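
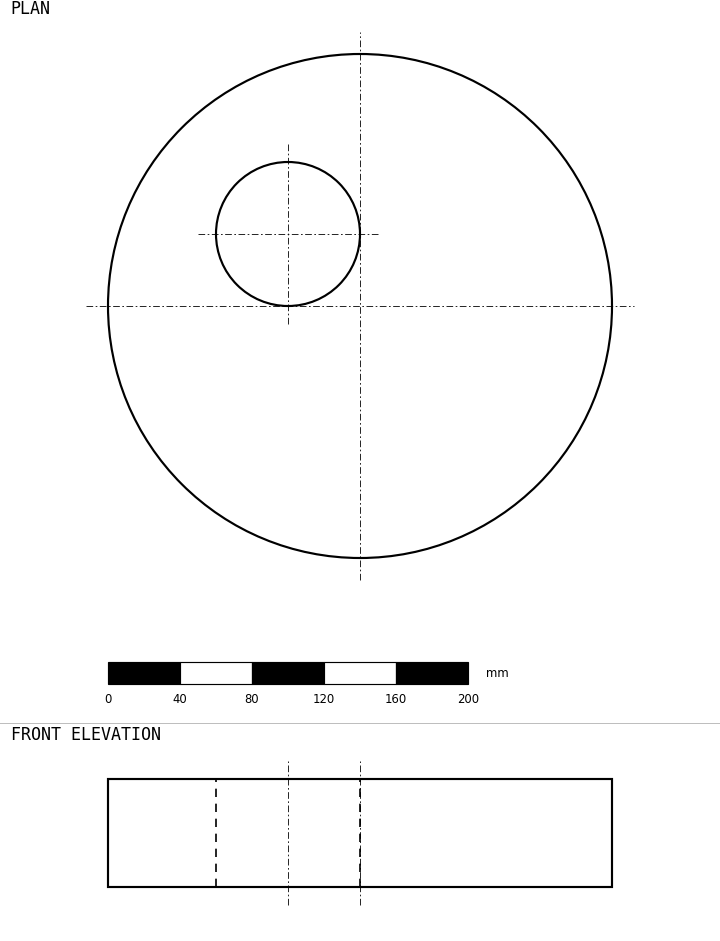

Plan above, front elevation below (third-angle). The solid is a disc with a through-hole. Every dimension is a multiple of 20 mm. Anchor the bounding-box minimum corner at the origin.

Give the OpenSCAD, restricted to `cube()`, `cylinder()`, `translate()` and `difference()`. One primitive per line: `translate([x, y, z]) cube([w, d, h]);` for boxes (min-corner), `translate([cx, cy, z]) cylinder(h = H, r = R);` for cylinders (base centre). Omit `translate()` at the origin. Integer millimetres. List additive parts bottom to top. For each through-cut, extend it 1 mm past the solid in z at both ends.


difference() {
  translate([140, 140, 0]) cylinder(h = 60, r = 140);
  translate([100, 180, -1]) cylinder(h = 62, r = 40);
}


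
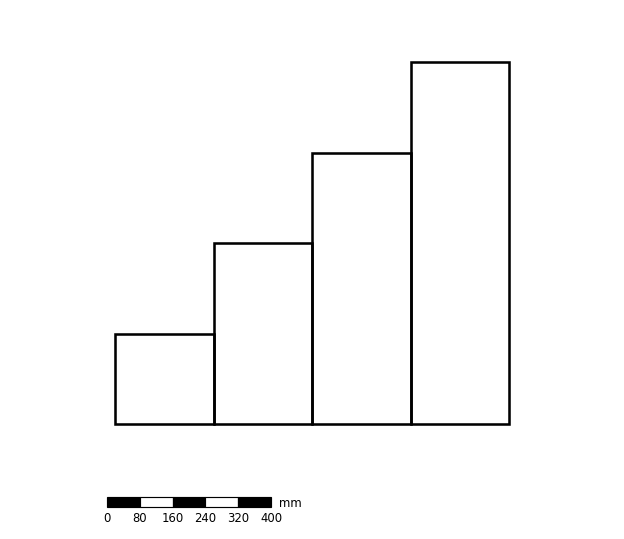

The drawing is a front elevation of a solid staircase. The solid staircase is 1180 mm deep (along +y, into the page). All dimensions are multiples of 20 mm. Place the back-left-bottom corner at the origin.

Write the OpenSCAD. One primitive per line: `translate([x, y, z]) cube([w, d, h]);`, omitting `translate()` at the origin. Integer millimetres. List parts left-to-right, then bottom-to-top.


cube([240, 1180, 220]);
translate([240, 0, 0]) cube([240, 1180, 440]);
translate([480, 0, 0]) cube([240, 1180, 660]);
translate([720, 0, 0]) cube([240, 1180, 880]);


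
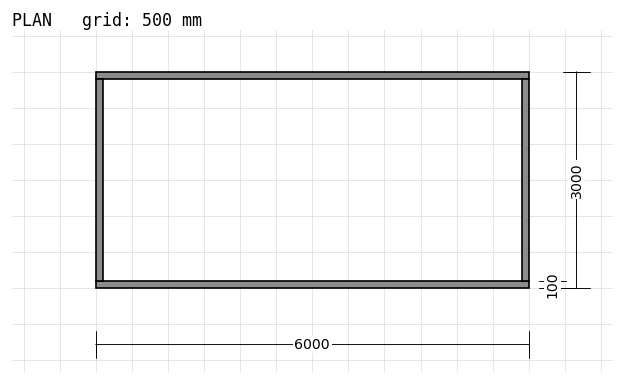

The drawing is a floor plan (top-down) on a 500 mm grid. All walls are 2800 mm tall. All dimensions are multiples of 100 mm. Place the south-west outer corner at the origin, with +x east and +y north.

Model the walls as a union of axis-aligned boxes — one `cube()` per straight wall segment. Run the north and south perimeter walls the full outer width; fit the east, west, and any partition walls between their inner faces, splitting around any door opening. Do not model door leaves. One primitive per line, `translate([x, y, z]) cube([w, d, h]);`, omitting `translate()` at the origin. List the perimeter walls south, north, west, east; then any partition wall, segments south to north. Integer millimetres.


cube([6000, 100, 2800]);
translate([0, 2900, 0]) cube([6000, 100, 2800]);
translate([0, 100, 0]) cube([100, 2800, 2800]);
translate([5900, 100, 0]) cube([100, 2800, 2800]);


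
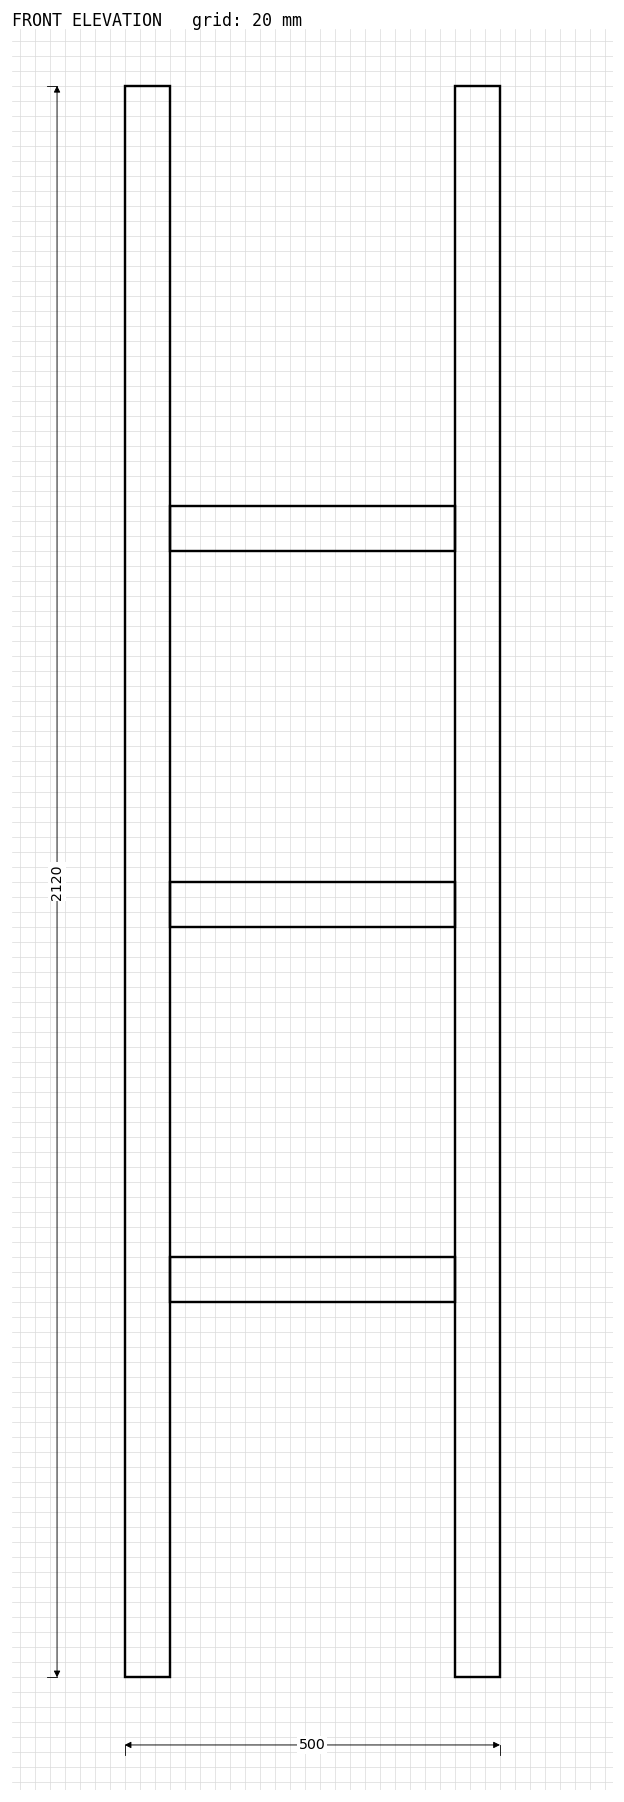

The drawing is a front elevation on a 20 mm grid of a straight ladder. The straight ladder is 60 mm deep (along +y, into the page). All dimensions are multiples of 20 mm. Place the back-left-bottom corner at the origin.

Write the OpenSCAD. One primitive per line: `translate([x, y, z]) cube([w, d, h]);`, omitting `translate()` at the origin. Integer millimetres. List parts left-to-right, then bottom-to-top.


cube([60, 60, 2120]);
translate([60, 0, 500]) cube([380, 60, 60]);
translate([60, 0, 1000]) cube([380, 60, 60]);
translate([60, 0, 1500]) cube([380, 60, 60]);
translate([440, 0, 0]) cube([60, 60, 2120]);


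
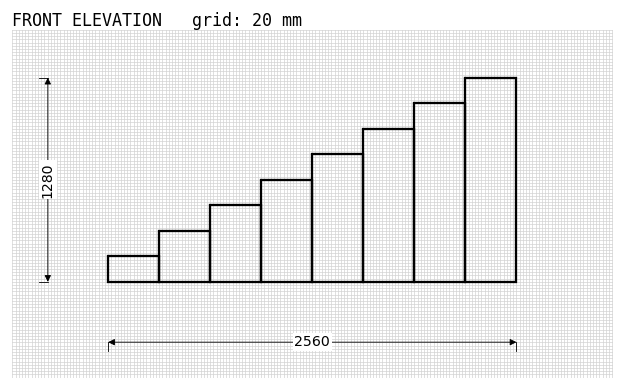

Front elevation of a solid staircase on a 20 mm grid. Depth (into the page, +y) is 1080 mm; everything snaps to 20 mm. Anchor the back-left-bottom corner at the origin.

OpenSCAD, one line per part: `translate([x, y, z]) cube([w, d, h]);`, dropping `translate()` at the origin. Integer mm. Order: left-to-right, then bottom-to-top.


cube([320, 1080, 160]);
translate([320, 0, 0]) cube([320, 1080, 320]);
translate([640, 0, 0]) cube([320, 1080, 480]);
translate([960, 0, 0]) cube([320, 1080, 640]);
translate([1280, 0, 0]) cube([320, 1080, 800]);
translate([1600, 0, 0]) cube([320, 1080, 960]);
translate([1920, 0, 0]) cube([320, 1080, 1120]);
translate([2240, 0, 0]) cube([320, 1080, 1280]);


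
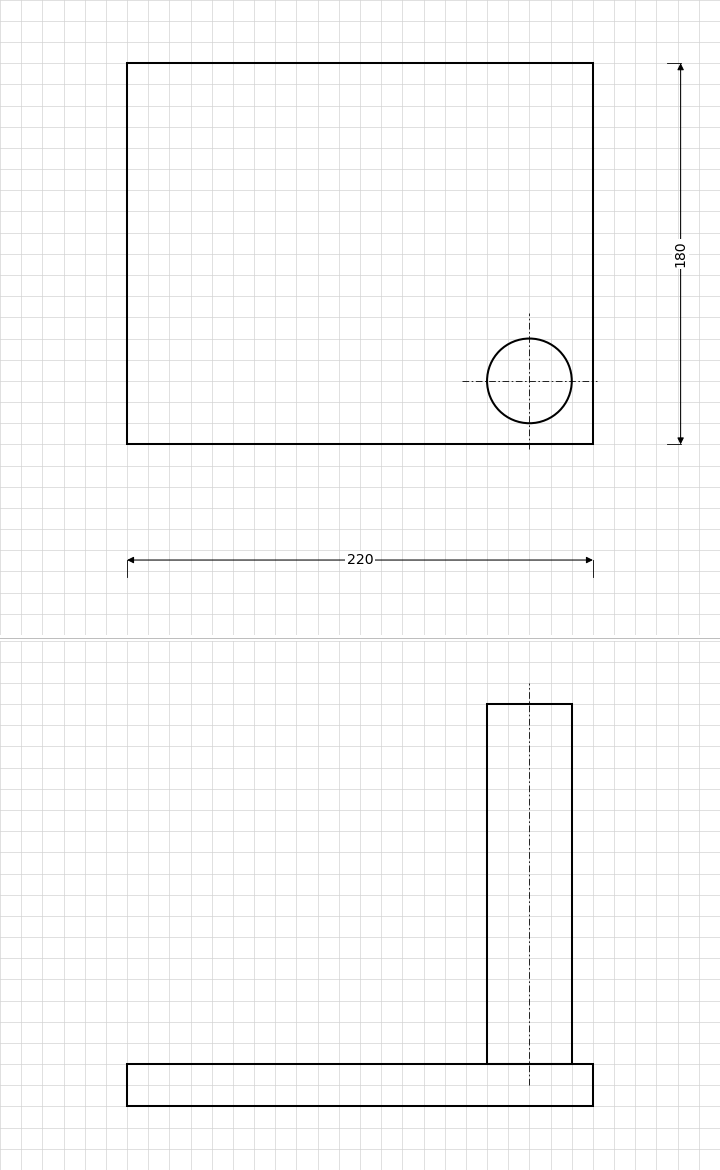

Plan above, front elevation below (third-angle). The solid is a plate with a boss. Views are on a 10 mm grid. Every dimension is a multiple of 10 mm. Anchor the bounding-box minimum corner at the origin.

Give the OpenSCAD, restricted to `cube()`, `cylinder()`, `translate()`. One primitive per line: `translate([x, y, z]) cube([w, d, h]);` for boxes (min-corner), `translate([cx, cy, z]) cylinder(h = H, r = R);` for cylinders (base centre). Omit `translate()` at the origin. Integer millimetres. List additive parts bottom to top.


cube([220, 180, 20]);
translate([190, 30, 20]) cylinder(h = 170, r = 20);


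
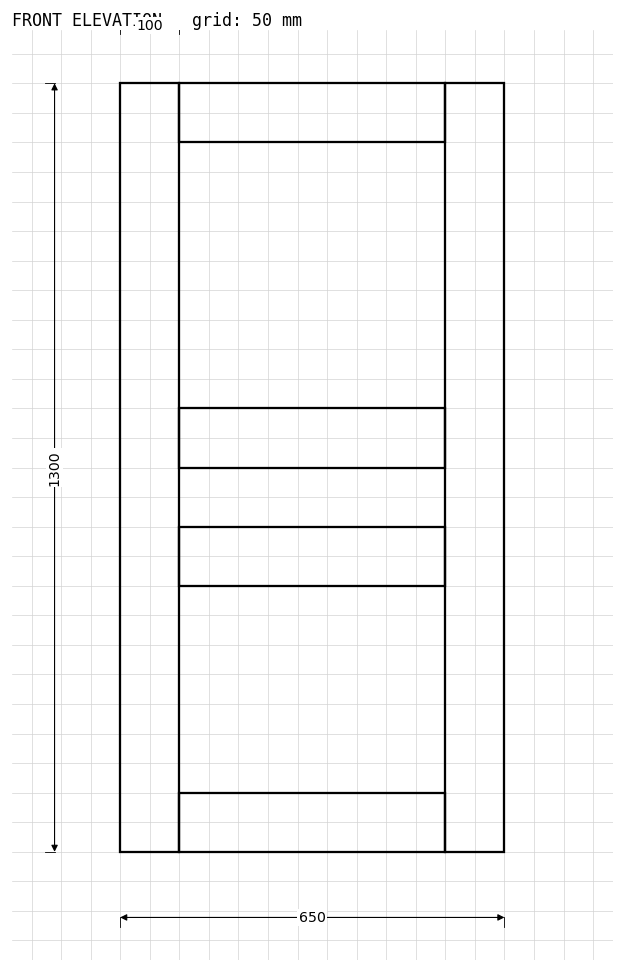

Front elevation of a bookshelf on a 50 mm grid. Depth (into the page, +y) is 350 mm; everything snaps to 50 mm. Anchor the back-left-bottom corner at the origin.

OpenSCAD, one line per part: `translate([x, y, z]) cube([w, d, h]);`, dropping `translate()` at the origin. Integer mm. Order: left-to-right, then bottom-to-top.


cube([100, 350, 1300]);
translate([100, 0, 0]) cube([450, 350, 100]);
translate([100, 0, 450]) cube([450, 350, 100]);
translate([100, 0, 650]) cube([450, 350, 100]);
translate([100, 0, 1200]) cube([450, 350, 100]);
translate([550, 0, 0]) cube([100, 350, 1300]);


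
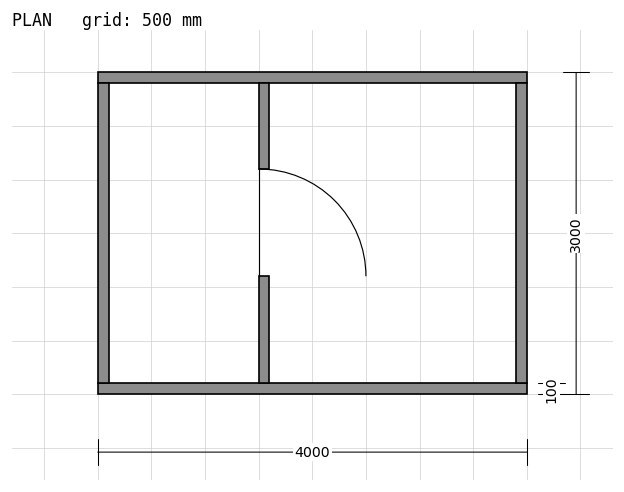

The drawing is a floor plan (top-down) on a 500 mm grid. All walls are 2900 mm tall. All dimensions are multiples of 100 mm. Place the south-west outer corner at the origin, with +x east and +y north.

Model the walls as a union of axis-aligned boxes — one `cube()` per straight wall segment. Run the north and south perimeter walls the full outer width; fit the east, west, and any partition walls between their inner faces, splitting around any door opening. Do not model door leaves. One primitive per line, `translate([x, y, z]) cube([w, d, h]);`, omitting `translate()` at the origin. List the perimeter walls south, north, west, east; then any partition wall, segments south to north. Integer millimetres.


cube([4000, 100, 2900]);
translate([0, 2900, 0]) cube([4000, 100, 2900]);
translate([0, 100, 0]) cube([100, 2800, 2900]);
translate([3900, 100, 0]) cube([100, 2800, 2900]);
translate([1500, 100, 0]) cube([100, 1000, 2900]);
translate([1500, 2100, 0]) cube([100, 800, 2900]);


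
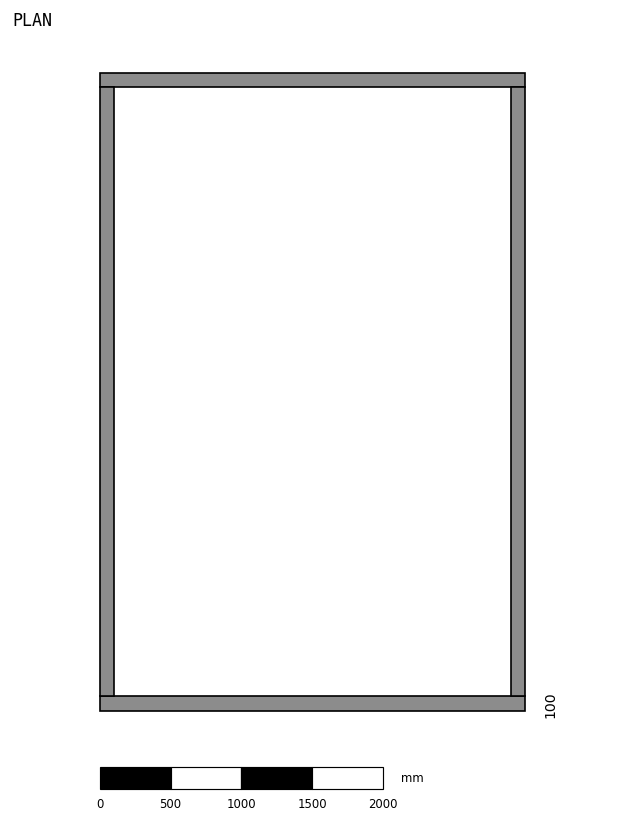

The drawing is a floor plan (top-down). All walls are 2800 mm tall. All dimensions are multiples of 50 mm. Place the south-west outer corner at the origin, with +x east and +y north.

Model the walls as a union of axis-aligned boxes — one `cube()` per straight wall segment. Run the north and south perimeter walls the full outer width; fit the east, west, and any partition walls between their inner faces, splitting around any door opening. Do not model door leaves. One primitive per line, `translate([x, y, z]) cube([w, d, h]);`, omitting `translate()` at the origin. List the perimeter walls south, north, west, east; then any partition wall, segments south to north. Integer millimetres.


cube([3000, 100, 2800]);
translate([0, 4400, 0]) cube([3000, 100, 2800]);
translate([0, 100, 0]) cube([100, 4300, 2800]);
translate([2900, 100, 0]) cube([100, 4300, 2800]);


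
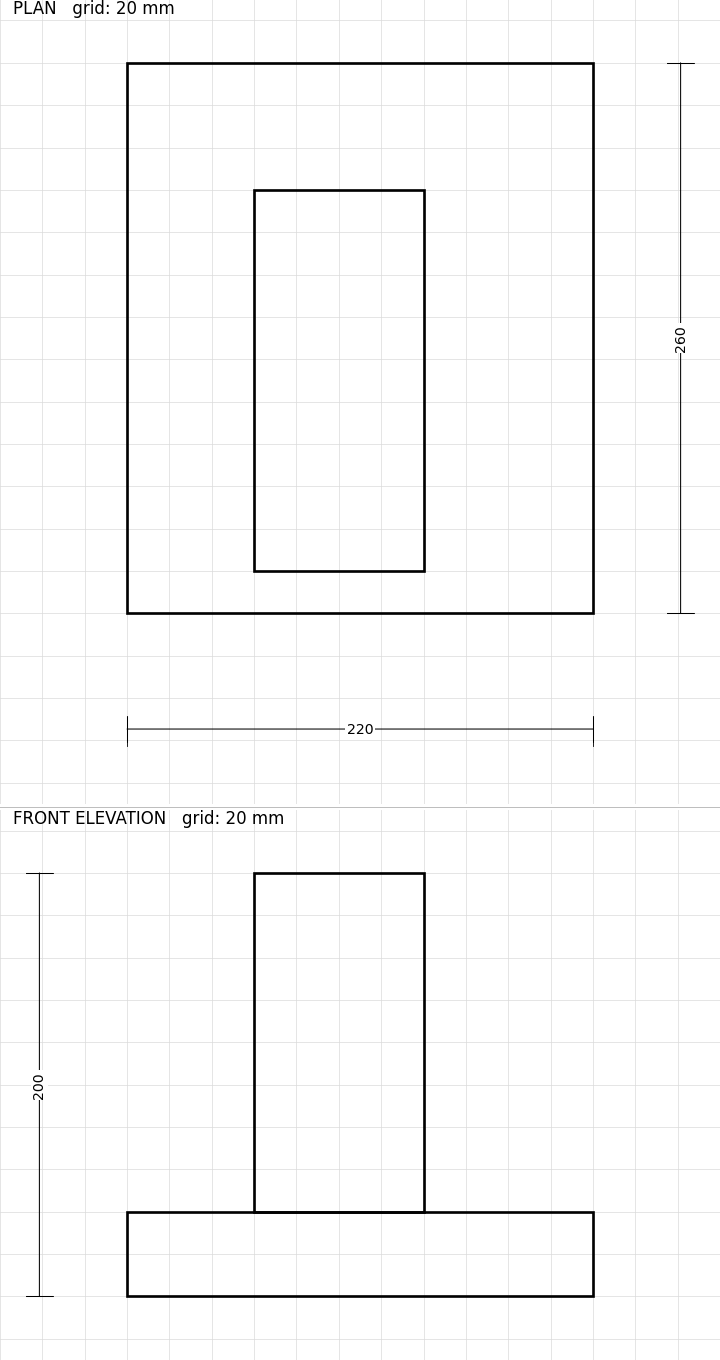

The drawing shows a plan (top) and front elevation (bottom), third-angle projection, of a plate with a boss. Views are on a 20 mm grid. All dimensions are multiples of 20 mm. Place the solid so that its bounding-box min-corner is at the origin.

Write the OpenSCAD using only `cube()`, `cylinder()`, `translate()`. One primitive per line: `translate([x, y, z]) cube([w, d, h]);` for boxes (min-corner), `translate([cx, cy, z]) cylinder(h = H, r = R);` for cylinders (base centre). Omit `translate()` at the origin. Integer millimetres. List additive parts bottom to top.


cube([220, 260, 40]);
translate([60, 20, 40]) cube([80, 180, 160]);


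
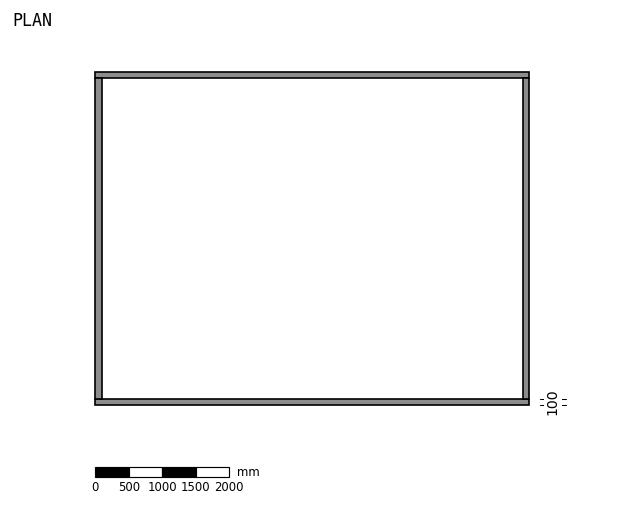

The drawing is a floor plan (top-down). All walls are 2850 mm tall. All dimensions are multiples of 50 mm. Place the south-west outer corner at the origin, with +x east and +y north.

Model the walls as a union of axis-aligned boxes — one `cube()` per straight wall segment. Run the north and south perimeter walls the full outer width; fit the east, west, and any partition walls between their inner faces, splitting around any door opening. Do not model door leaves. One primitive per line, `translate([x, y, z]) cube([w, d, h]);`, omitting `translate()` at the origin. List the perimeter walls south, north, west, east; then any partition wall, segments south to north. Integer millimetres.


cube([6500, 100, 2850]);
translate([0, 4900, 0]) cube([6500, 100, 2850]);
translate([0, 100, 0]) cube([100, 4800, 2850]);
translate([6400, 100, 0]) cube([100, 4800, 2850]);


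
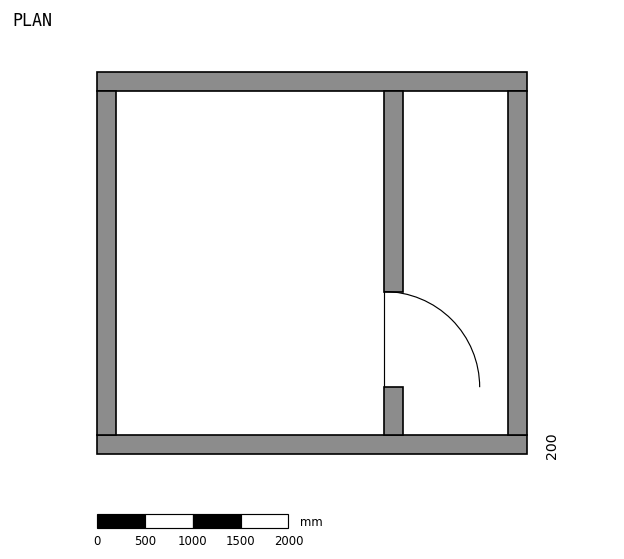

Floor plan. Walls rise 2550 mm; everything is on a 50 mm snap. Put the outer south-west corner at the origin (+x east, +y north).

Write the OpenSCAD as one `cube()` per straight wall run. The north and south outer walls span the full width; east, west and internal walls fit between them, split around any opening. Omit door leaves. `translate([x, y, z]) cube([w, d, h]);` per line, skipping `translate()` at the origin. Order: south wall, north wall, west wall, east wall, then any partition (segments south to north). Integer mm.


cube([4500, 200, 2550]);
translate([0, 3800, 0]) cube([4500, 200, 2550]);
translate([0, 200, 0]) cube([200, 3600, 2550]);
translate([4300, 200, 0]) cube([200, 3600, 2550]);
translate([3000, 200, 0]) cube([200, 500, 2550]);
translate([3000, 1700, 0]) cube([200, 2100, 2550]);


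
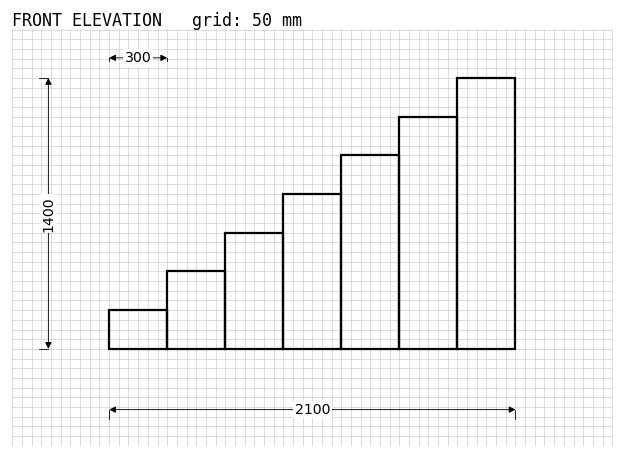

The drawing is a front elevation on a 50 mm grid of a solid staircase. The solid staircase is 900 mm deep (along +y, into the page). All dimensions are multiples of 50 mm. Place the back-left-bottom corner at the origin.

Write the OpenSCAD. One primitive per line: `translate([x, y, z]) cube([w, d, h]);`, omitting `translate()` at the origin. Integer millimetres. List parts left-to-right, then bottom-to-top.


cube([300, 900, 200]);
translate([300, 0, 0]) cube([300, 900, 400]);
translate([600, 0, 0]) cube([300, 900, 600]);
translate([900, 0, 0]) cube([300, 900, 800]);
translate([1200, 0, 0]) cube([300, 900, 1000]);
translate([1500, 0, 0]) cube([300, 900, 1200]);
translate([1800, 0, 0]) cube([300, 900, 1400]);


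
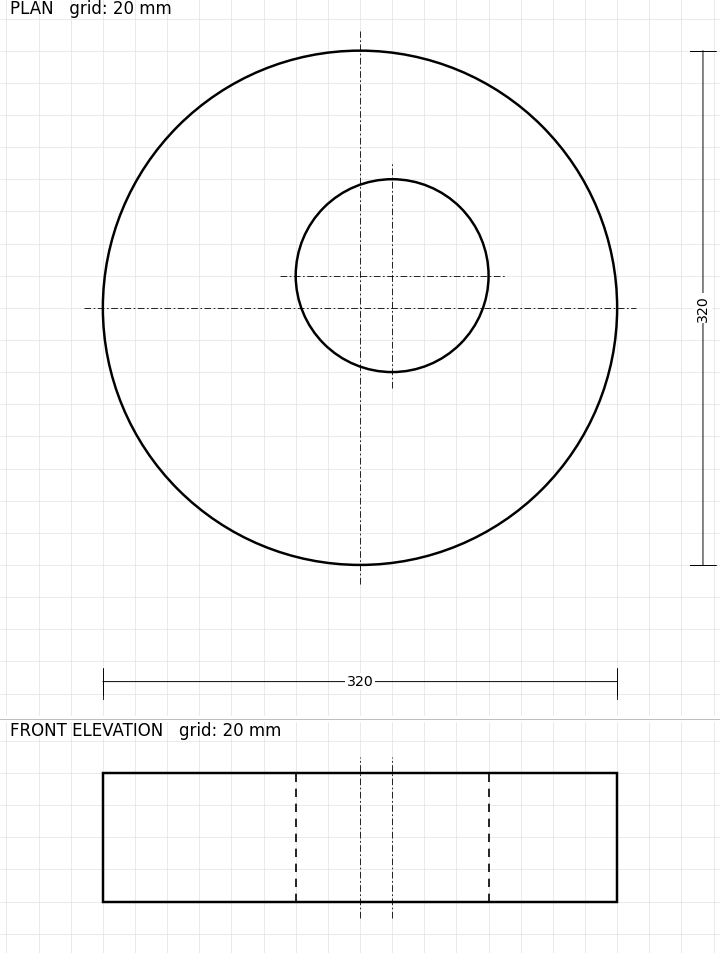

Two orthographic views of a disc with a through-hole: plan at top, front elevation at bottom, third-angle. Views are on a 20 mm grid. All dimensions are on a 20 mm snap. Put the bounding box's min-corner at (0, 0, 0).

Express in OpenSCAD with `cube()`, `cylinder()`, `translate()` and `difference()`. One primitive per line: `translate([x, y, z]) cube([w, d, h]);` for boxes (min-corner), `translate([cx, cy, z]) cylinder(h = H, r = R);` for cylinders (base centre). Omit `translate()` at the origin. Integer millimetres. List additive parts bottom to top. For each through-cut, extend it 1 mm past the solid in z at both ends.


difference() {
  translate([160, 160, 0]) cylinder(h = 80, r = 160);
  translate([180, 180, -1]) cylinder(h = 82, r = 60);
}


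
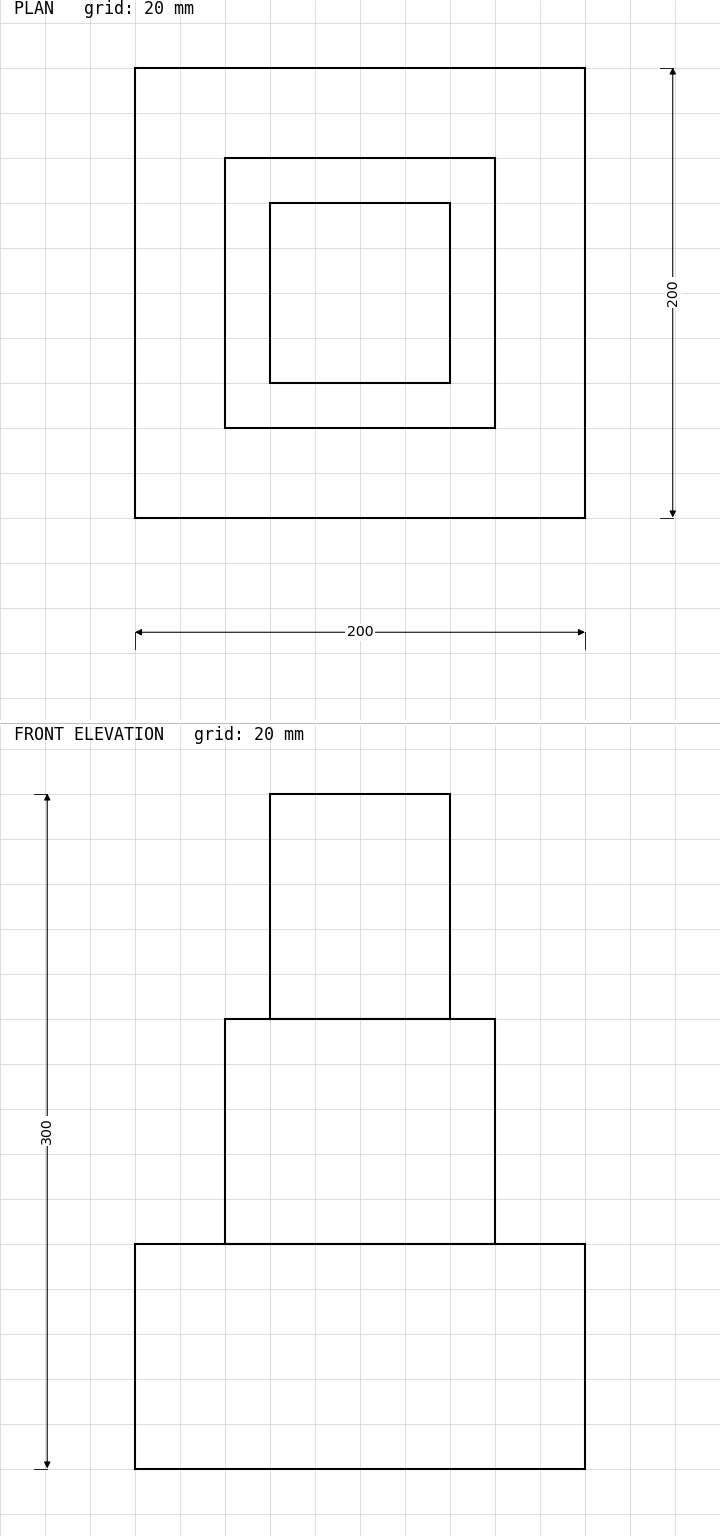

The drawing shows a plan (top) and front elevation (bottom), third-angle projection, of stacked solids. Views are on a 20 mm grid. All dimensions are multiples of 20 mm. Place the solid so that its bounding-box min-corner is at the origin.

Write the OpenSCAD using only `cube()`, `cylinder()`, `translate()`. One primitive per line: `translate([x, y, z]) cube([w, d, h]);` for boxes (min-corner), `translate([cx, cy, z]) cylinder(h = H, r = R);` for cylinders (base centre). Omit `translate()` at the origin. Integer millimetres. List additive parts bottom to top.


cube([200, 200, 100]);
translate([40, 40, 100]) cube([120, 120, 100]);
translate([60, 60, 200]) cube([80, 80, 100]);


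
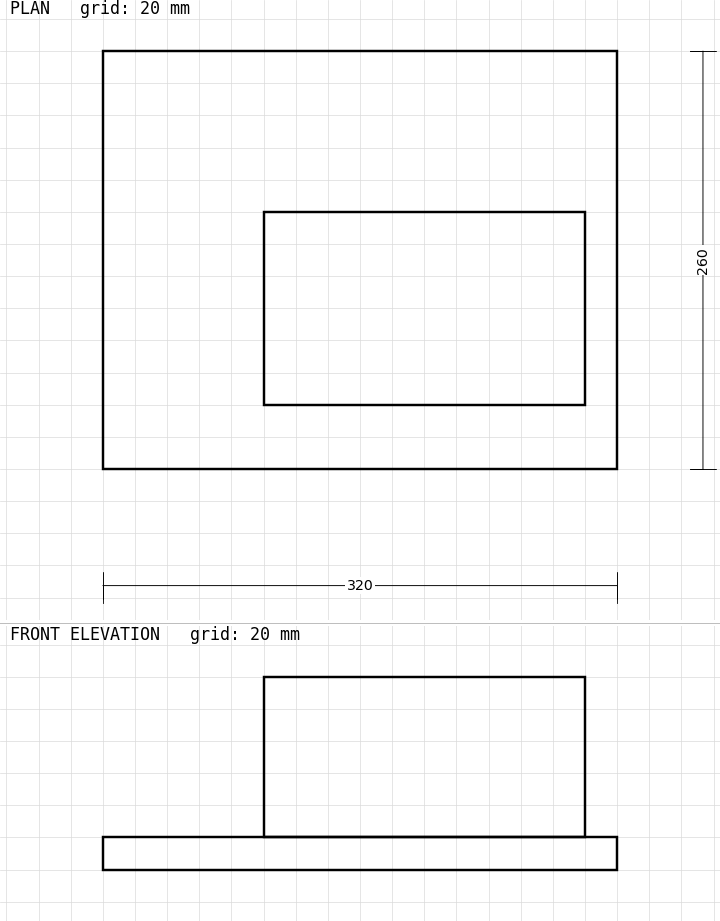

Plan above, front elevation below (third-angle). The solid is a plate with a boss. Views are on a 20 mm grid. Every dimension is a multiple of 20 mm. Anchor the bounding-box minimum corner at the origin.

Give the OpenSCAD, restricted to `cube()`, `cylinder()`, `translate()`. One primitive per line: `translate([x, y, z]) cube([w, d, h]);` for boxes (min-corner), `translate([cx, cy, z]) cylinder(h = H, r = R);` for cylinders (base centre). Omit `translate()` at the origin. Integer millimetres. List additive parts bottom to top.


cube([320, 260, 20]);
translate([100, 40, 20]) cube([200, 120, 100]);


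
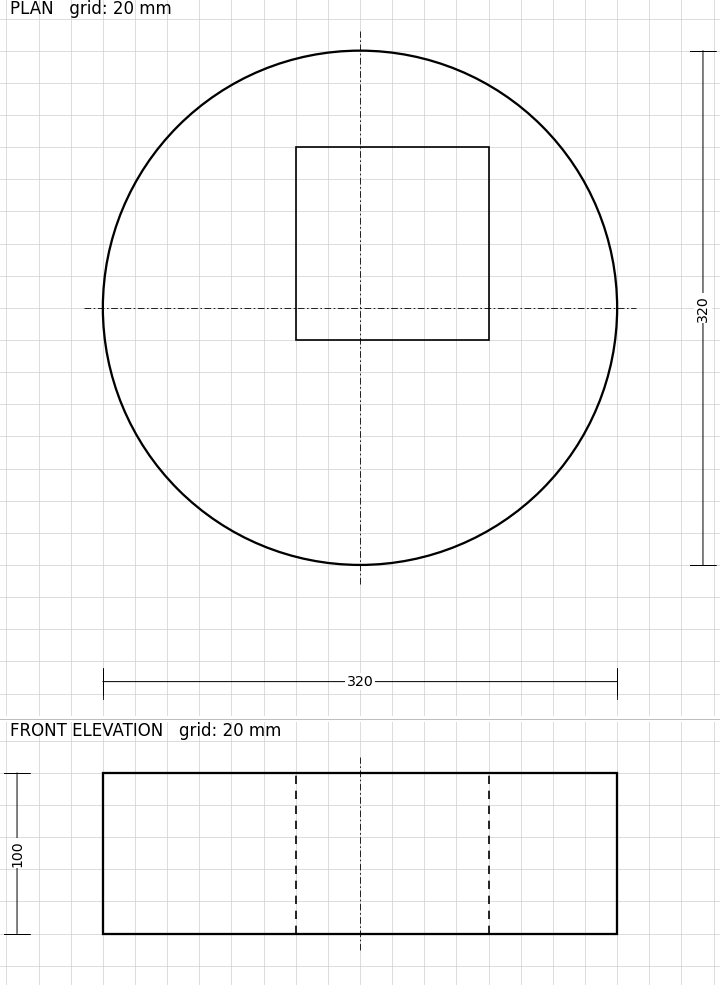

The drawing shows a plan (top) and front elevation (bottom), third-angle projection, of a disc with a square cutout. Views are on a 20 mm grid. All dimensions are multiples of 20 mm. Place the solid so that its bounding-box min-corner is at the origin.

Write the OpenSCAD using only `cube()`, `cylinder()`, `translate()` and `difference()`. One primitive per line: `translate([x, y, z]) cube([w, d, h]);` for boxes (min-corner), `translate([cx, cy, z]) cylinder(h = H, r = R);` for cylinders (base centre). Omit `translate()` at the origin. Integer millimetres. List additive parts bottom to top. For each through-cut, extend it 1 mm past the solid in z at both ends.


difference() {
  translate([160, 160, 0]) cylinder(h = 100, r = 160);
  translate([120, 140, -1]) cube([120, 120, 102]);
}


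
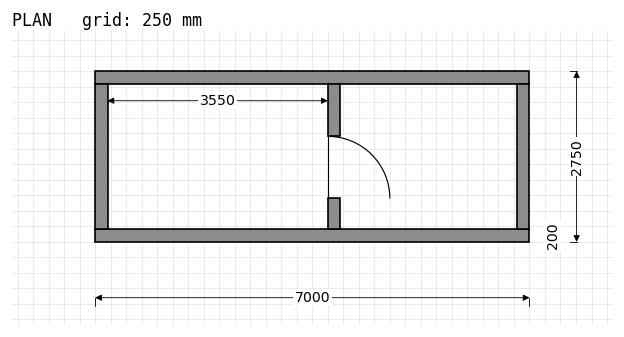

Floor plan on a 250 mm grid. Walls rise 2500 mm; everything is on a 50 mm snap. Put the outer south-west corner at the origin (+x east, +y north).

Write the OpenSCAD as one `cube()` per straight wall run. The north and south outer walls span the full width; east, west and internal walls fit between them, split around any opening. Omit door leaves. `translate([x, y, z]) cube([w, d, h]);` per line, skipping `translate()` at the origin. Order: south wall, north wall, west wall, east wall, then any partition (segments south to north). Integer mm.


cube([7000, 200, 2500]);
translate([0, 2550, 0]) cube([7000, 200, 2500]);
translate([0, 200, 0]) cube([200, 2350, 2500]);
translate([6800, 200, 0]) cube([200, 2350, 2500]);
translate([3750, 200, 0]) cube([200, 500, 2500]);
translate([3750, 1700, 0]) cube([200, 850, 2500]);


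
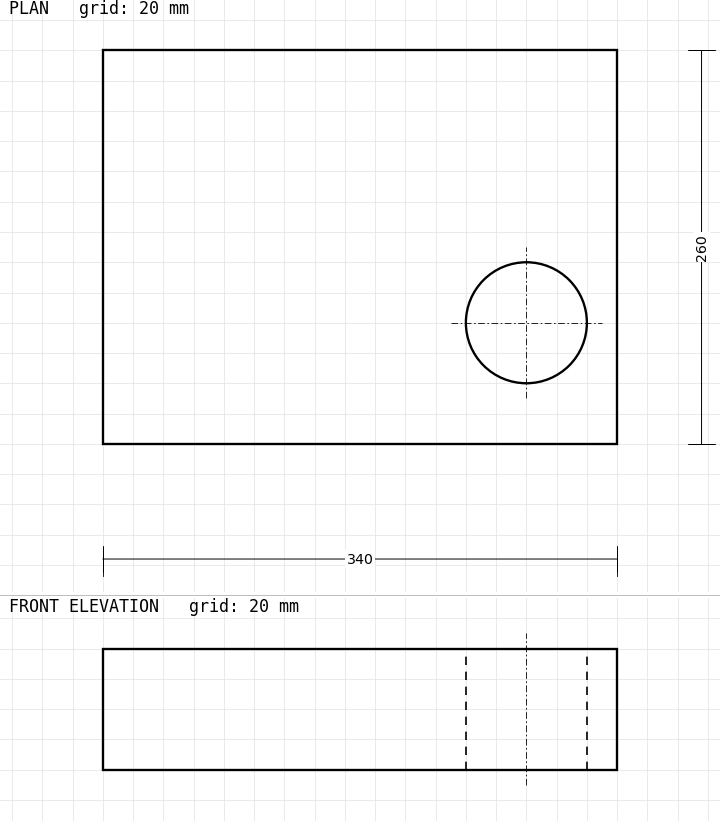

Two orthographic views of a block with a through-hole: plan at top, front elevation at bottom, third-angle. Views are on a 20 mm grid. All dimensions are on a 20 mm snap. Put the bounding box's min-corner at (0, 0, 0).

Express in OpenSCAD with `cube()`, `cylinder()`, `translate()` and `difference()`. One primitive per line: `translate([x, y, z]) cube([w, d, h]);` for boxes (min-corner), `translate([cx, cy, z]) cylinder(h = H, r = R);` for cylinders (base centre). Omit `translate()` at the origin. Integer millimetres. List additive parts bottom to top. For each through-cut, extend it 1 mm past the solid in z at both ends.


difference() {
  cube([340, 260, 80]);
  translate([280, 80, -1]) cylinder(h = 82, r = 40);
}


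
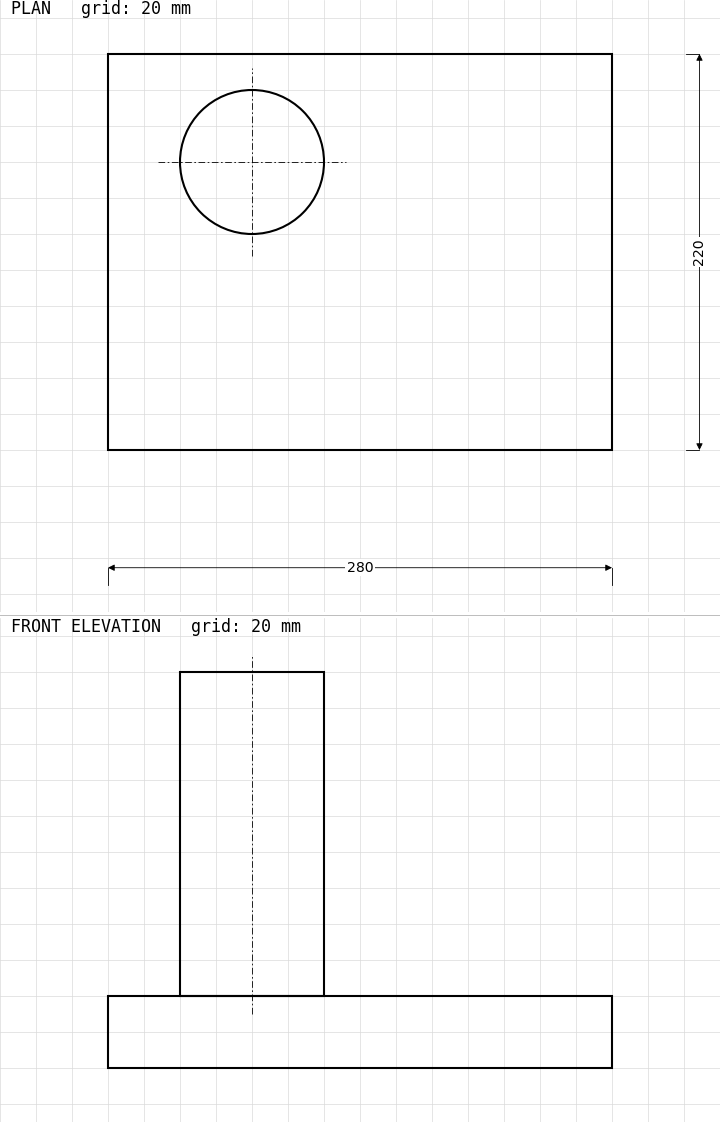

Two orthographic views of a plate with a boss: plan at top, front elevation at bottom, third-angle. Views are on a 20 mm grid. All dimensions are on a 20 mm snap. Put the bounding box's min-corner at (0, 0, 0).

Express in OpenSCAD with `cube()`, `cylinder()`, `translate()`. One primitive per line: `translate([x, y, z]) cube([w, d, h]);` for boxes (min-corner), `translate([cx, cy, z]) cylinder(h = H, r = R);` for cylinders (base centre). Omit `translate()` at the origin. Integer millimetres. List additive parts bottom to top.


cube([280, 220, 40]);
translate([80, 160, 40]) cylinder(h = 180, r = 40);


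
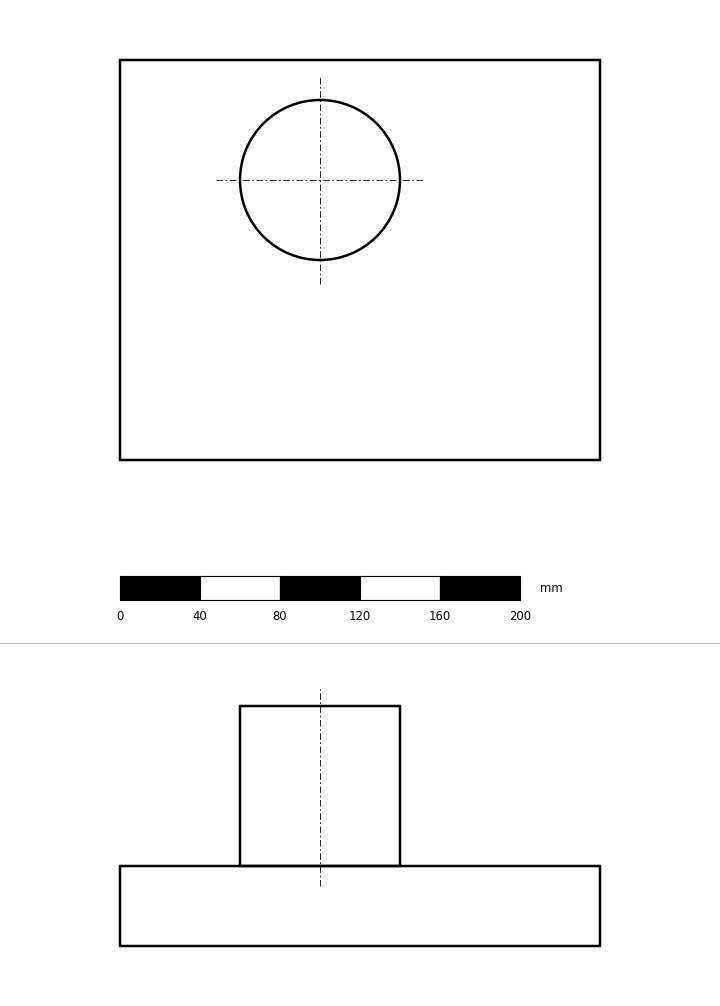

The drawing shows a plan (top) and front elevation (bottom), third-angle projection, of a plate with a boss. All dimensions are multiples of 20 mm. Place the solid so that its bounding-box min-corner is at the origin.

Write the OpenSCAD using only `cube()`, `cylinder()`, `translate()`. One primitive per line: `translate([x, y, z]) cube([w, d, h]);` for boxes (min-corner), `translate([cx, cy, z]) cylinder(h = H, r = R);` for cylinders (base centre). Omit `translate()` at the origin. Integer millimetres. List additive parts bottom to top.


cube([240, 200, 40]);
translate([100, 140, 40]) cylinder(h = 80, r = 40);


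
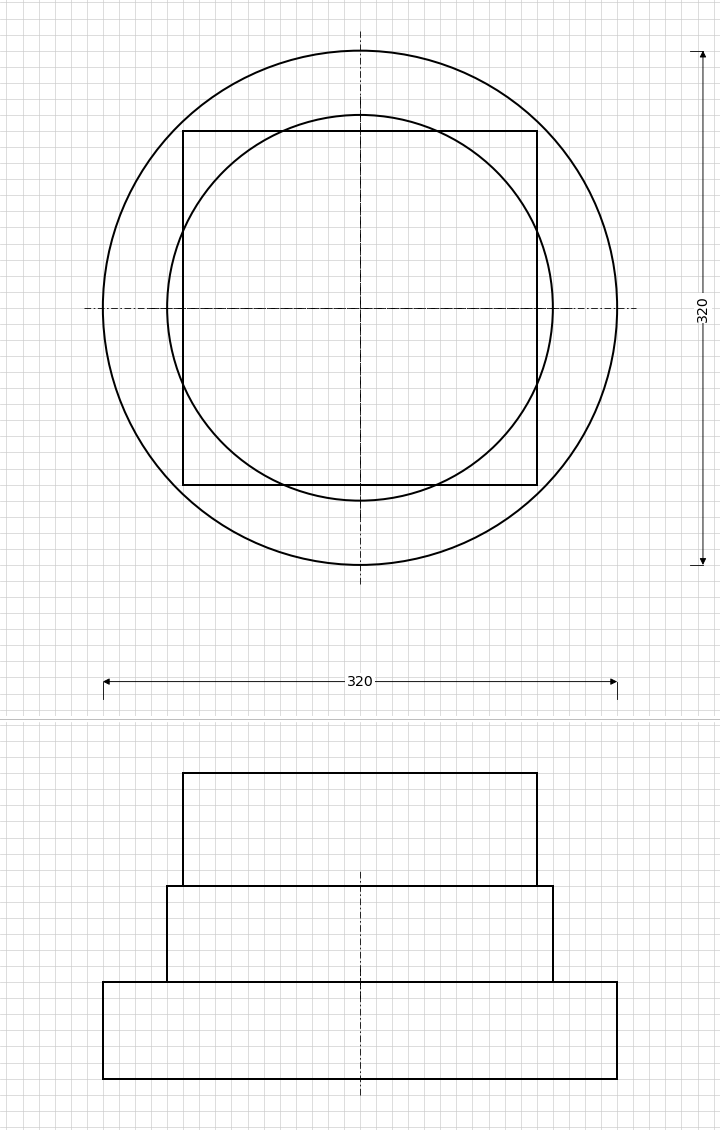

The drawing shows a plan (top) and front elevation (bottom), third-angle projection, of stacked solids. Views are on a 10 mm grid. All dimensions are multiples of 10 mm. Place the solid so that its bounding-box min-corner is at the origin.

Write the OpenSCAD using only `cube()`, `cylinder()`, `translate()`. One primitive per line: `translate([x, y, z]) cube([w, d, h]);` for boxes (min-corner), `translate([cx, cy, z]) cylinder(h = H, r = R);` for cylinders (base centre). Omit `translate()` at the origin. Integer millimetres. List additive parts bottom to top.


translate([160, 160, 0]) cylinder(h = 60, r = 160);
translate([160, 160, 60]) cylinder(h = 60, r = 120);
translate([50, 50, 120]) cube([220, 220, 70]);


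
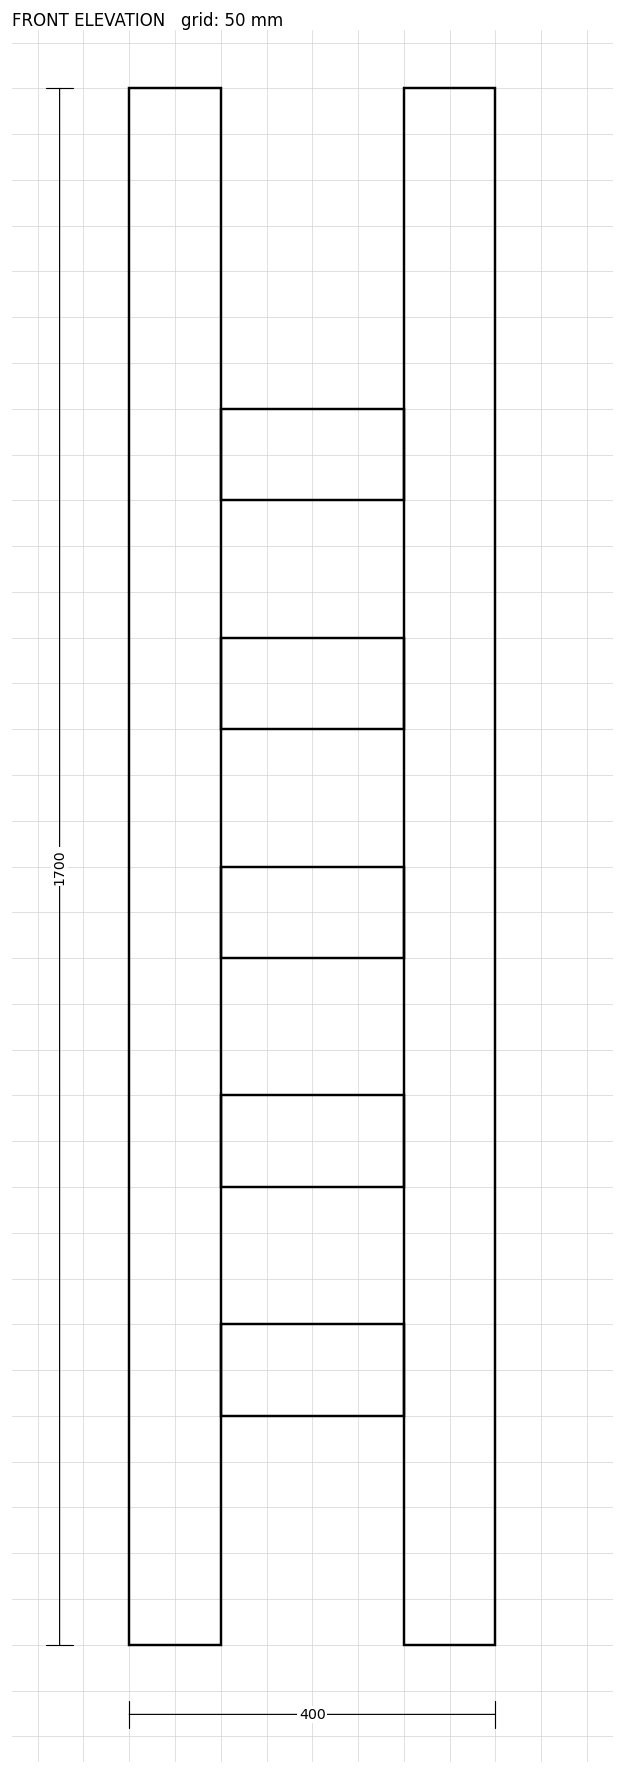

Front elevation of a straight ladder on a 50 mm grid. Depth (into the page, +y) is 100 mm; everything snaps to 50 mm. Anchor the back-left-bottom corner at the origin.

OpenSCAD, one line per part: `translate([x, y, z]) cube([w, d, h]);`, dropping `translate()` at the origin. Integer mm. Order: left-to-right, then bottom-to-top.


cube([100, 100, 1700]);
translate([100, 0, 250]) cube([200, 100, 100]);
translate([100, 0, 500]) cube([200, 100, 100]);
translate([100, 0, 750]) cube([200, 100, 100]);
translate([100, 0, 1000]) cube([200, 100, 100]);
translate([100, 0, 1250]) cube([200, 100, 100]);
translate([300, 0, 0]) cube([100, 100, 1700]);


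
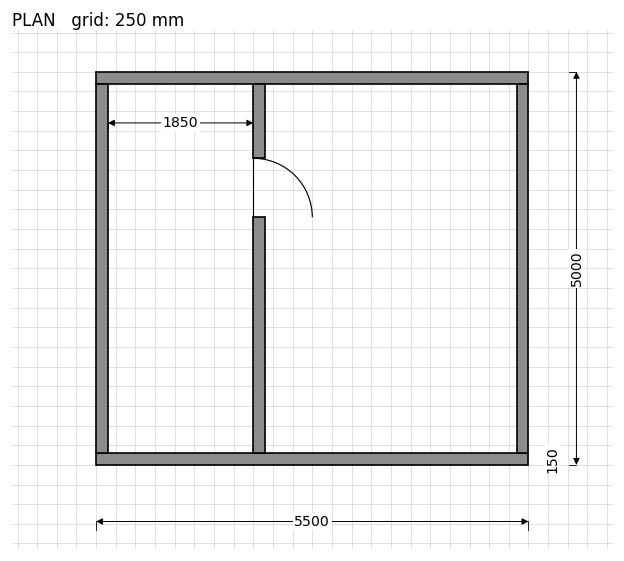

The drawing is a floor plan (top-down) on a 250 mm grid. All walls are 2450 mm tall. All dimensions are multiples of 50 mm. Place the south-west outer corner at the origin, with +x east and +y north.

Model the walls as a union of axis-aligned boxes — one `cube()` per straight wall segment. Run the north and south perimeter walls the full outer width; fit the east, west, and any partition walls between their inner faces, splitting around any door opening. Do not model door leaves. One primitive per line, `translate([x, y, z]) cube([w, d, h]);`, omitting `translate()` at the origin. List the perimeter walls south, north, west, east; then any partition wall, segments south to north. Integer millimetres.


cube([5500, 150, 2450]);
translate([0, 4850, 0]) cube([5500, 150, 2450]);
translate([0, 150, 0]) cube([150, 4700, 2450]);
translate([5350, 150, 0]) cube([150, 4700, 2450]);
translate([2000, 150, 0]) cube([150, 3000, 2450]);
translate([2000, 3900, 0]) cube([150, 950, 2450]);


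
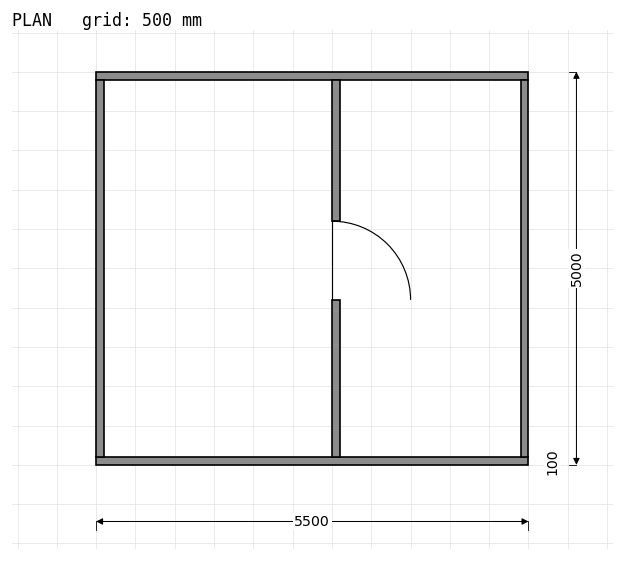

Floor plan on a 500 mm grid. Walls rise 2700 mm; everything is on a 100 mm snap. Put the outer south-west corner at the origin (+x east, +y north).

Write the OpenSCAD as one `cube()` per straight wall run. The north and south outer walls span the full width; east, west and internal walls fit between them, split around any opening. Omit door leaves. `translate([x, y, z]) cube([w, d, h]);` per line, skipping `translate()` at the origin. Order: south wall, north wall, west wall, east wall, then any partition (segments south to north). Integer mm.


cube([5500, 100, 2700]);
translate([0, 4900, 0]) cube([5500, 100, 2700]);
translate([0, 100, 0]) cube([100, 4800, 2700]);
translate([5400, 100, 0]) cube([100, 4800, 2700]);
translate([3000, 100, 0]) cube([100, 2000, 2700]);
translate([3000, 3100, 0]) cube([100, 1800, 2700]);


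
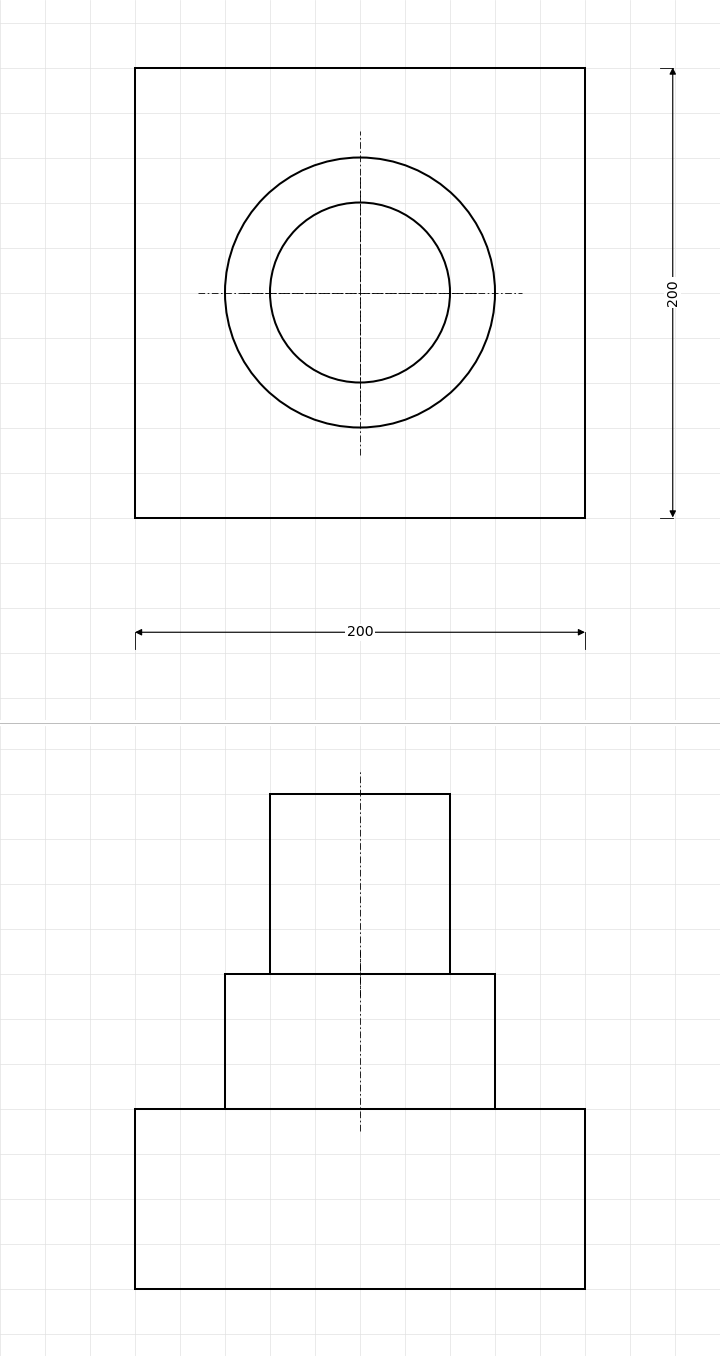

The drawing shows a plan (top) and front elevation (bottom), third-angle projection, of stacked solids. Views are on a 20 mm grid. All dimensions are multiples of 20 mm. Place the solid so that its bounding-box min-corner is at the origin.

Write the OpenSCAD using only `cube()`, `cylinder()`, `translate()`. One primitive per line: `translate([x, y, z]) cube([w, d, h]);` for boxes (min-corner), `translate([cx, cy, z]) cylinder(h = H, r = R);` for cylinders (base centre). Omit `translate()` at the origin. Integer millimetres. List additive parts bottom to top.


cube([200, 200, 80]);
translate([100, 100, 80]) cylinder(h = 60, r = 60);
translate([100, 100, 140]) cylinder(h = 80, r = 40);


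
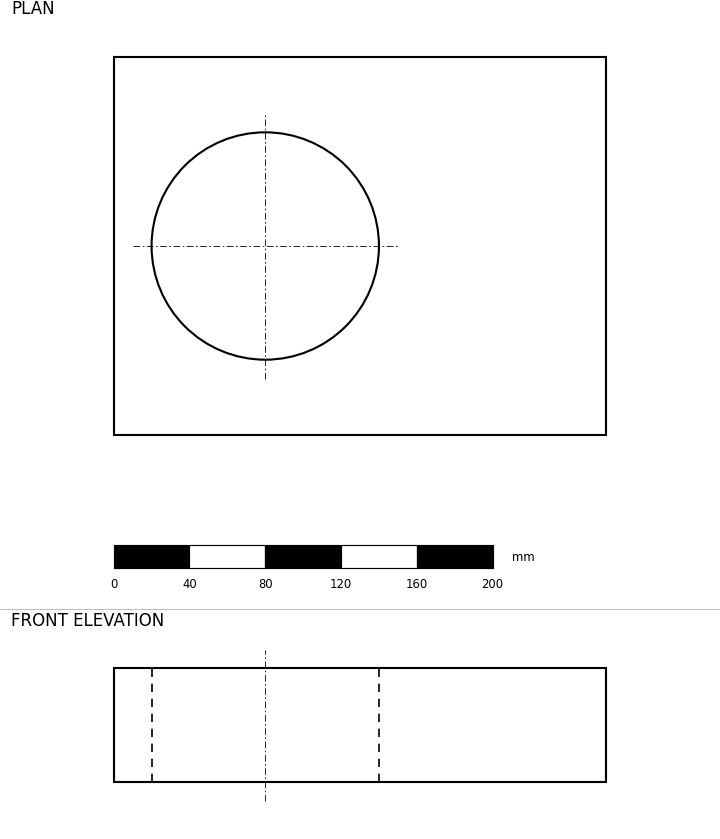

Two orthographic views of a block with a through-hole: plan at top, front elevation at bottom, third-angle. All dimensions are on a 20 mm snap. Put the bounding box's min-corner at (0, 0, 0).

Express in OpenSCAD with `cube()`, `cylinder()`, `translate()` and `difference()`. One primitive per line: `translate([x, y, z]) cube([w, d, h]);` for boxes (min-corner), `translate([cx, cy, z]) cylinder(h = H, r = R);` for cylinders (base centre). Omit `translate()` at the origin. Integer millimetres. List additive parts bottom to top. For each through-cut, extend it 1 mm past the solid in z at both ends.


difference() {
  cube([260, 200, 60]);
  translate([80, 100, -1]) cylinder(h = 62, r = 60);
}


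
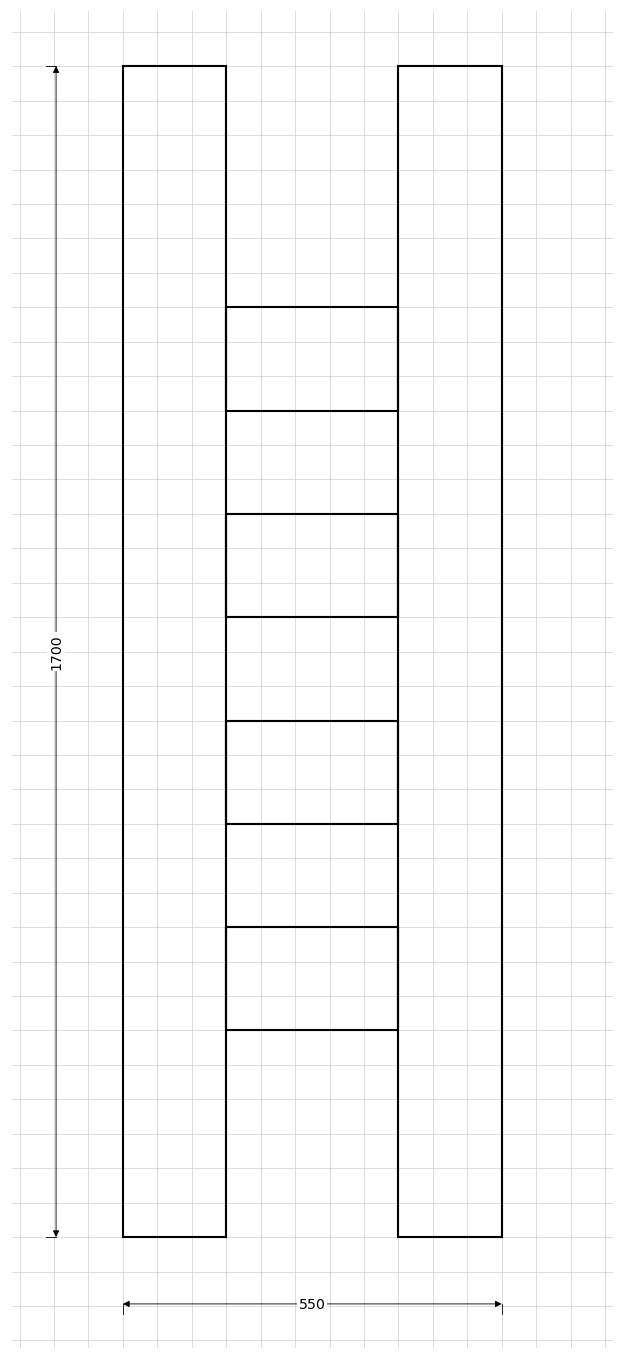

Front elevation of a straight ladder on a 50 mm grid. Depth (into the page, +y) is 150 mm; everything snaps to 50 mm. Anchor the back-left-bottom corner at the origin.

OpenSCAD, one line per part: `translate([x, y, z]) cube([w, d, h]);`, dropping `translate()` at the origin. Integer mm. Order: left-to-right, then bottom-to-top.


cube([150, 150, 1700]);
translate([150, 0, 300]) cube([250, 150, 150]);
translate([150, 0, 600]) cube([250, 150, 150]);
translate([150, 0, 900]) cube([250, 150, 150]);
translate([150, 0, 1200]) cube([250, 150, 150]);
translate([400, 0, 0]) cube([150, 150, 1700]);


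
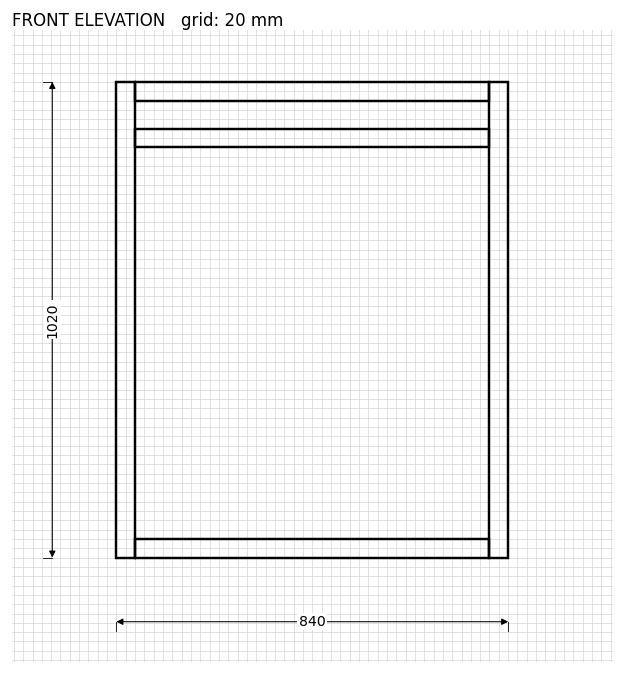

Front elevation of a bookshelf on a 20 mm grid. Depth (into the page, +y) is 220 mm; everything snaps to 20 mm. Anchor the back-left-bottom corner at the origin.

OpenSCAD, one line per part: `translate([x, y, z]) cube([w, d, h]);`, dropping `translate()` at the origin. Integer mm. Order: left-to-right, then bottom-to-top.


cube([40, 220, 1020]);
translate([40, 0, 0]) cube([760, 220, 40]);
translate([40, 0, 880]) cube([760, 220, 40]);
translate([40, 0, 980]) cube([760, 220, 40]);
translate([800, 0, 0]) cube([40, 220, 1020]);


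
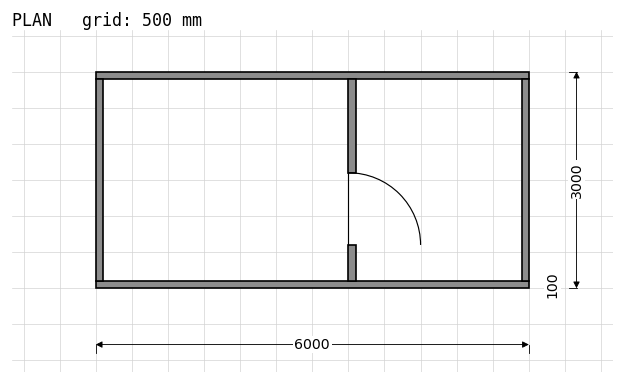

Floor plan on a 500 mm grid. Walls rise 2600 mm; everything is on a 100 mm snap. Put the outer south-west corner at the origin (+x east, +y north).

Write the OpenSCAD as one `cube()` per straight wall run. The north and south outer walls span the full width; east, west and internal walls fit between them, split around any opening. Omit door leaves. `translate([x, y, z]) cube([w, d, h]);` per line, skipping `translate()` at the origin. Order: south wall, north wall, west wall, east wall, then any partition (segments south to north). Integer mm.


cube([6000, 100, 2600]);
translate([0, 2900, 0]) cube([6000, 100, 2600]);
translate([0, 100, 0]) cube([100, 2800, 2600]);
translate([5900, 100, 0]) cube([100, 2800, 2600]);
translate([3500, 100, 0]) cube([100, 500, 2600]);
translate([3500, 1600, 0]) cube([100, 1300, 2600]);


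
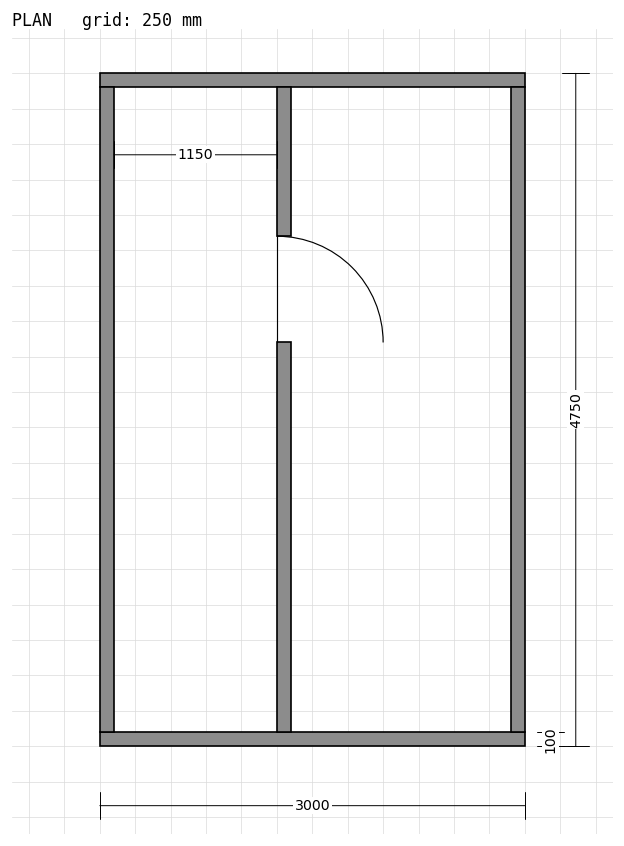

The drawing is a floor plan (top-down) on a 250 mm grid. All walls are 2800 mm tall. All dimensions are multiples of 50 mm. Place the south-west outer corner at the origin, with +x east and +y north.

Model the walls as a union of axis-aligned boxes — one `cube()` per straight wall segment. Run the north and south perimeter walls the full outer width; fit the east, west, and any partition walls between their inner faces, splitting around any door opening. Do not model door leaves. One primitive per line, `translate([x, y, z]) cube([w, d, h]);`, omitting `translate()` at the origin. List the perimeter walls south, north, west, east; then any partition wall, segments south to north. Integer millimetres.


cube([3000, 100, 2800]);
translate([0, 4650, 0]) cube([3000, 100, 2800]);
translate([0, 100, 0]) cube([100, 4550, 2800]);
translate([2900, 100, 0]) cube([100, 4550, 2800]);
translate([1250, 100, 0]) cube([100, 2750, 2800]);
translate([1250, 3600, 0]) cube([100, 1050, 2800]);


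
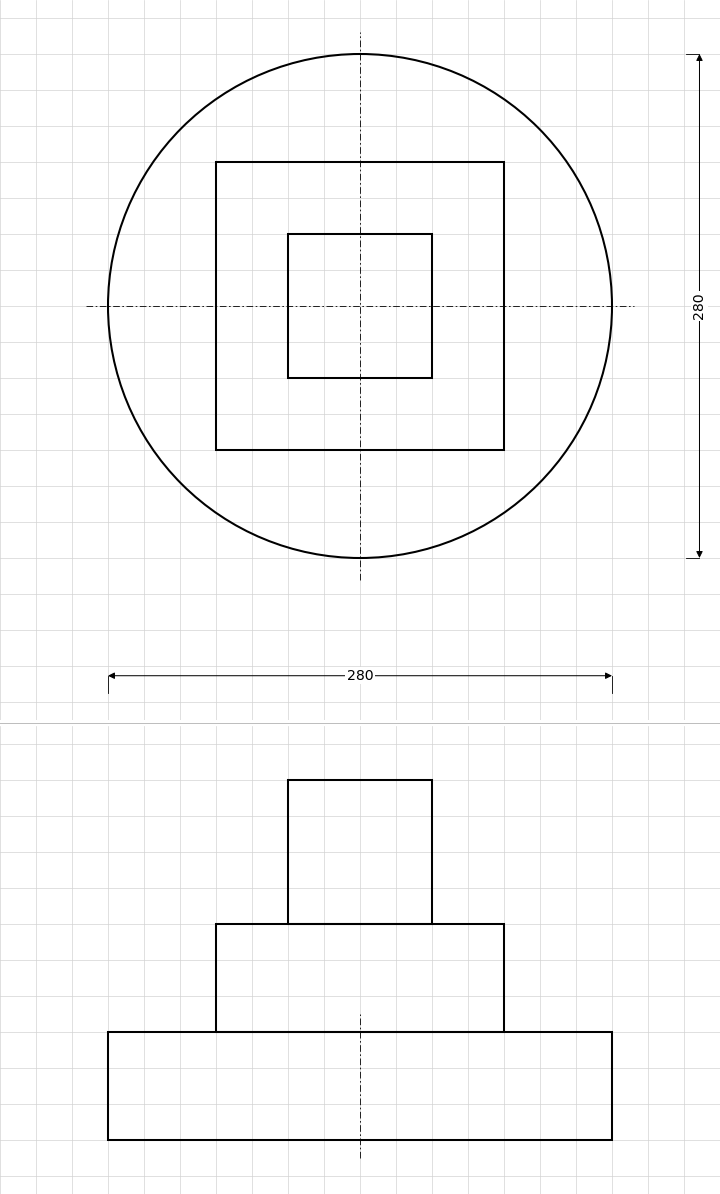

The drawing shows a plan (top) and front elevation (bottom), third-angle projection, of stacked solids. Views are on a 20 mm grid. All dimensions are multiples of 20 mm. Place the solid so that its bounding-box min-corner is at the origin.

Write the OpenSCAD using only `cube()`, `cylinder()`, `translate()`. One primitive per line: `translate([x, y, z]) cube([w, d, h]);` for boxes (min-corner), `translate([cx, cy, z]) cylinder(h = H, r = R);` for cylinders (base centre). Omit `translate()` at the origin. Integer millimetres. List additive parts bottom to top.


translate([140, 140, 0]) cylinder(h = 60, r = 140);
translate([60, 60, 60]) cube([160, 160, 60]);
translate([100, 100, 120]) cube([80, 80, 80]);


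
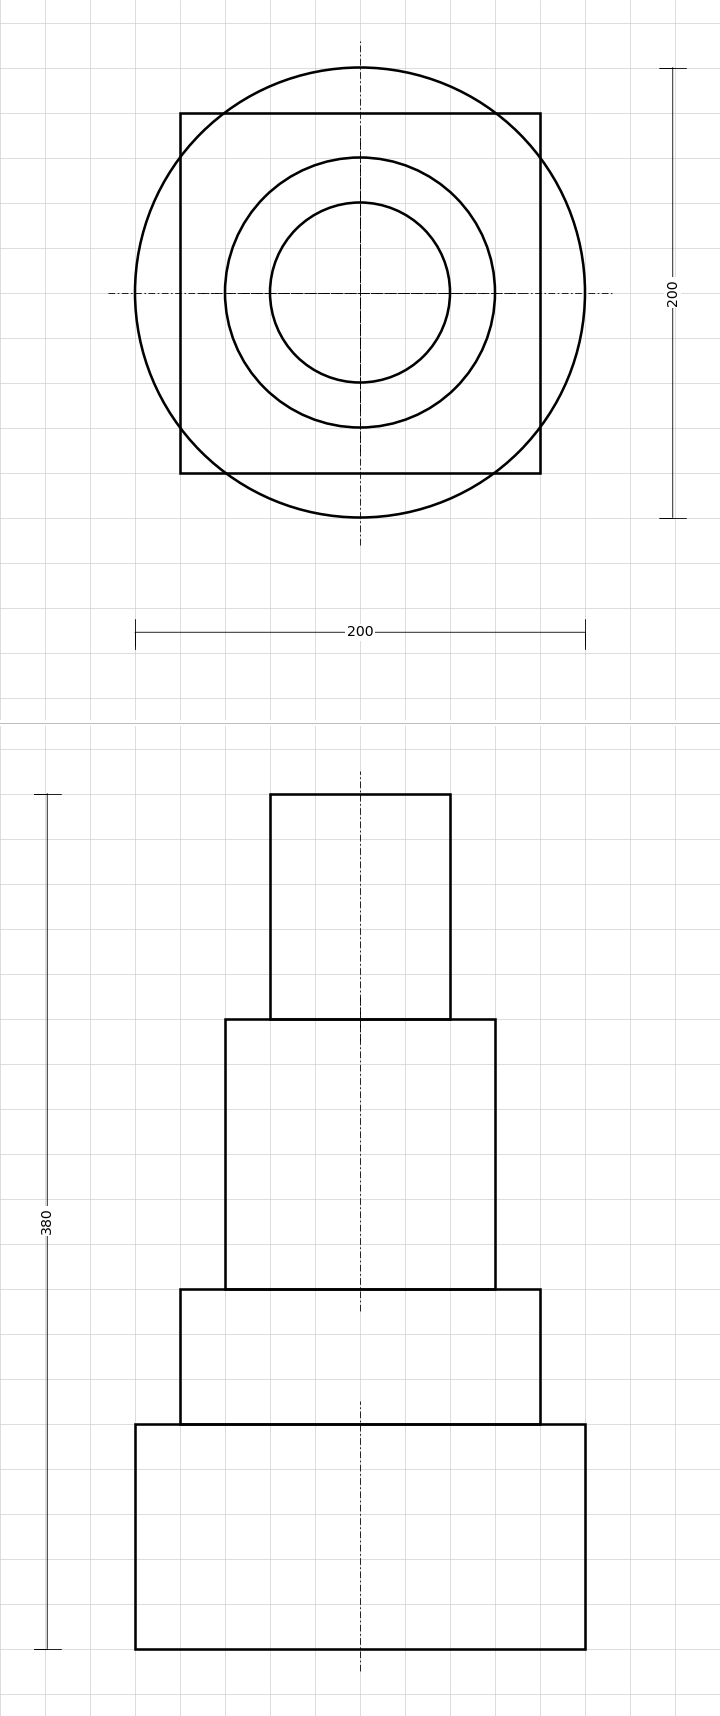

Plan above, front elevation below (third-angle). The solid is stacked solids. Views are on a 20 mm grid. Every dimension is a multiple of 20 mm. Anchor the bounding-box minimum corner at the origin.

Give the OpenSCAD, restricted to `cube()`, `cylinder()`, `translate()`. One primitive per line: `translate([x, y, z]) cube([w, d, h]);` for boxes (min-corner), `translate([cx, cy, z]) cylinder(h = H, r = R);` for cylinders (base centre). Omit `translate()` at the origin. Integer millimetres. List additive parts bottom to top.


translate([100, 100, 0]) cylinder(h = 100, r = 100);
translate([20, 20, 100]) cube([160, 160, 60]);
translate([100, 100, 160]) cylinder(h = 120, r = 60);
translate([100, 100, 280]) cylinder(h = 100, r = 40);


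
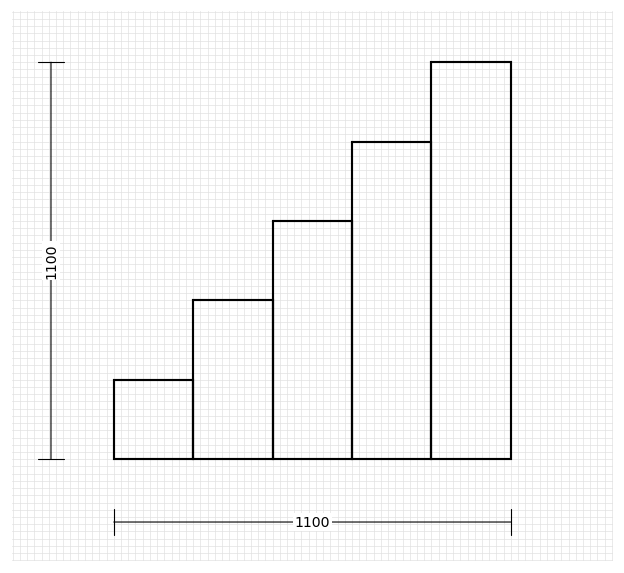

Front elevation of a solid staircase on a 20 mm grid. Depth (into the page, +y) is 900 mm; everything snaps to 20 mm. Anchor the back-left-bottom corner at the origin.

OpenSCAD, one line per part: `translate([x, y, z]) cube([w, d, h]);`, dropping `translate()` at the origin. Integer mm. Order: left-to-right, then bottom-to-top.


cube([220, 900, 220]);
translate([220, 0, 0]) cube([220, 900, 440]);
translate([440, 0, 0]) cube([220, 900, 660]);
translate([660, 0, 0]) cube([220, 900, 880]);
translate([880, 0, 0]) cube([220, 900, 1100]);


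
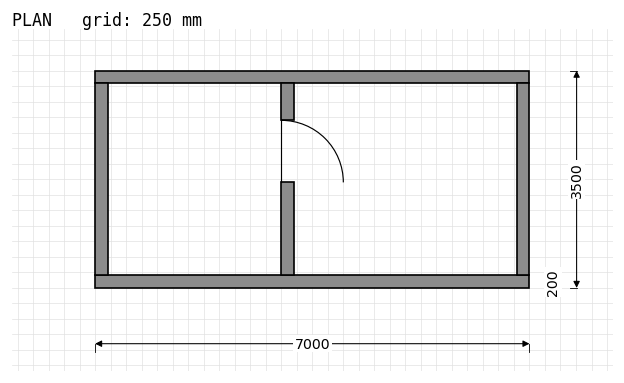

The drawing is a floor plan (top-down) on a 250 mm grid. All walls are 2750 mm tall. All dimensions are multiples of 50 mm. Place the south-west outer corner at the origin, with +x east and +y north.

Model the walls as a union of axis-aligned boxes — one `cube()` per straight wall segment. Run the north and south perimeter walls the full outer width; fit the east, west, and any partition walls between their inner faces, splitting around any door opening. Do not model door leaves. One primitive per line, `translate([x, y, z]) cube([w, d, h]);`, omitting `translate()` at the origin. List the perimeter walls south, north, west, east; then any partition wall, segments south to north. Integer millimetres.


cube([7000, 200, 2750]);
translate([0, 3300, 0]) cube([7000, 200, 2750]);
translate([0, 200, 0]) cube([200, 3100, 2750]);
translate([6800, 200, 0]) cube([200, 3100, 2750]);
translate([3000, 200, 0]) cube([200, 1500, 2750]);
translate([3000, 2700, 0]) cube([200, 600, 2750]);


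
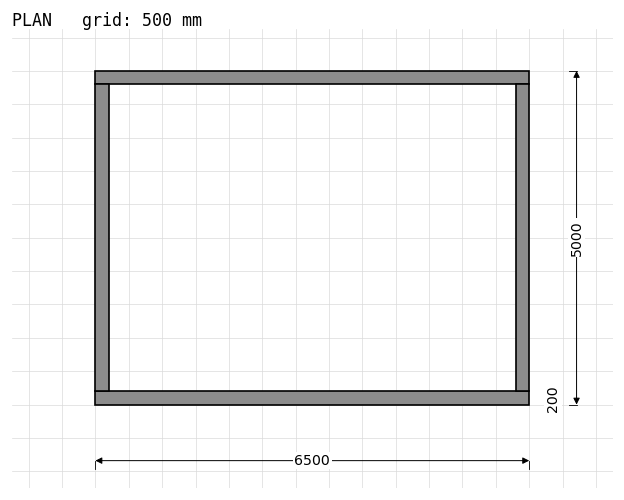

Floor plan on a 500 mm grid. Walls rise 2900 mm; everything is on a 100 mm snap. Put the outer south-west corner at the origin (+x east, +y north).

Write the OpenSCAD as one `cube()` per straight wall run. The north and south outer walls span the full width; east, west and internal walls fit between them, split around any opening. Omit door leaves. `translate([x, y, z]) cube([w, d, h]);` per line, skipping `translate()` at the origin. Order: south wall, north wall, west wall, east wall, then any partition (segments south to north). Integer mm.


cube([6500, 200, 2900]);
translate([0, 4800, 0]) cube([6500, 200, 2900]);
translate([0, 200, 0]) cube([200, 4600, 2900]);
translate([6300, 200, 0]) cube([200, 4600, 2900]);
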